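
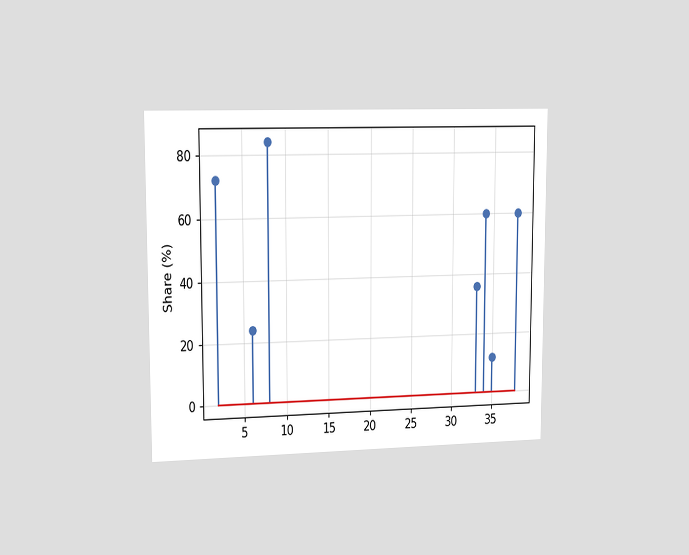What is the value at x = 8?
The chart is viewed slightly from the left. The stem at x=8 reaches 84%.

84%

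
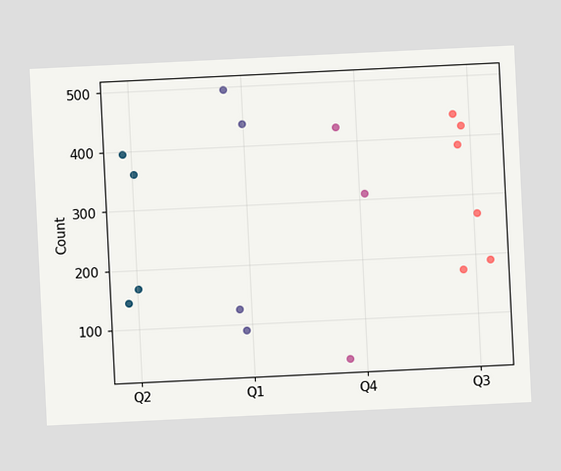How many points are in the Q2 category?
The chart is tilted about 3° counter-clockwise. Counting the markers in the Q2 column gives 4.

4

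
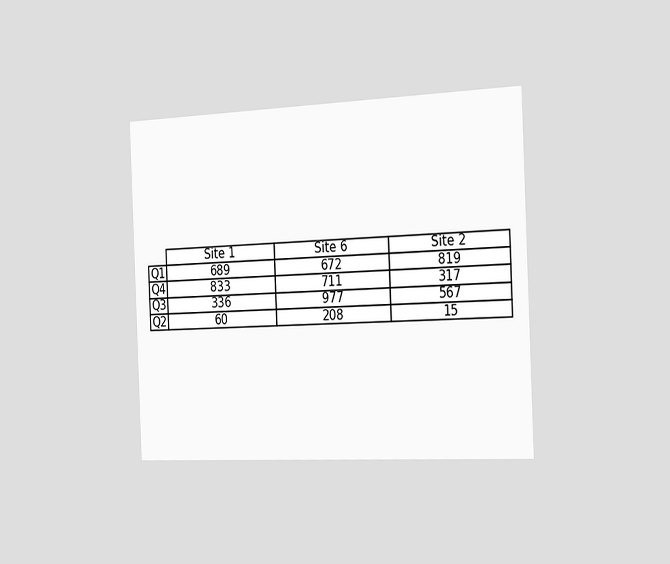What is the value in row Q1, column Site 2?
The chart is tilted about 2° counter-clockwise and viewed slightly from the right. The (Q1, Site 2) cell reads 819.

819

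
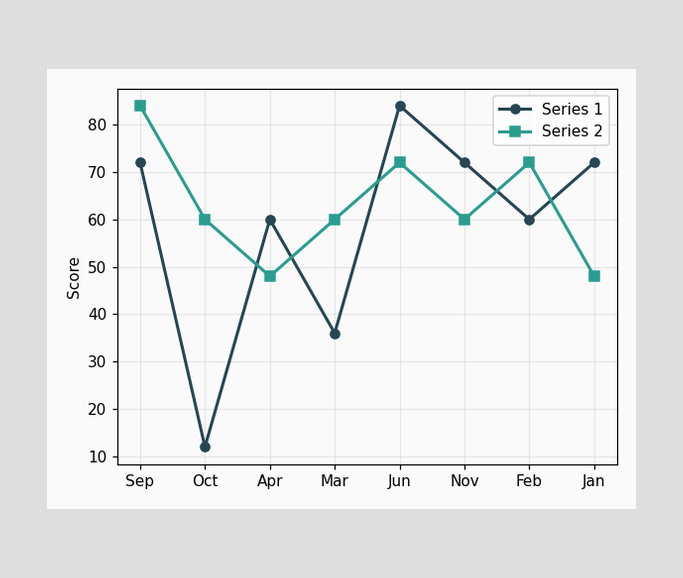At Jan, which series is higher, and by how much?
Series 1, by 24

At Jan, Series 1 sits above the other line by 24.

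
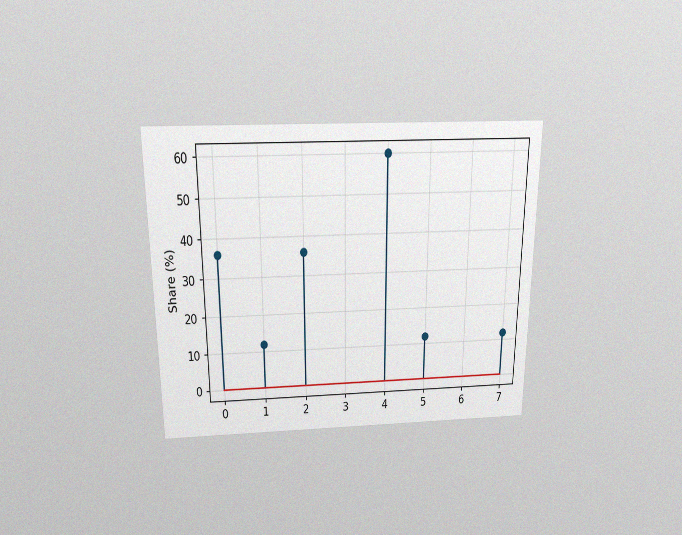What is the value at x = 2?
36%

The chart is viewed slightly from above, with some photo noise. The stem at x=2 reaches 36%.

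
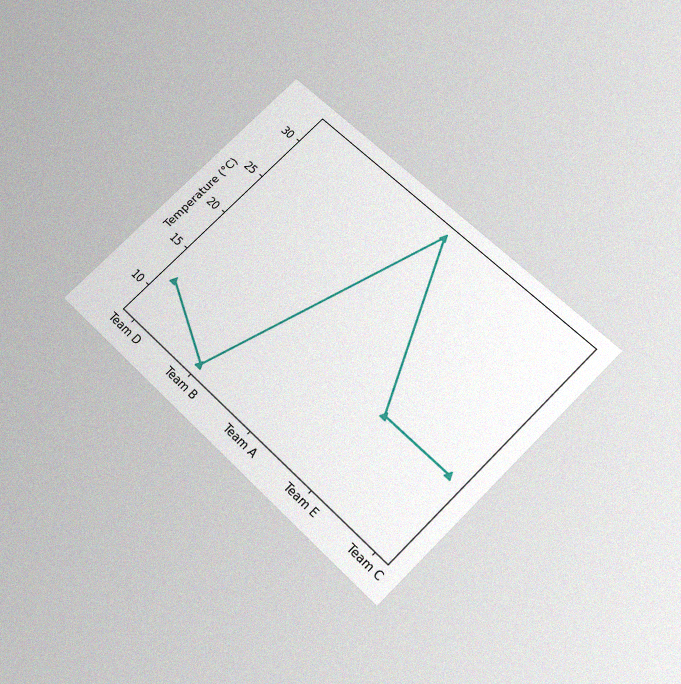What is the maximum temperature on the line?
The chart is tilted about 45° clockwise and viewed slightly from below, with some photo noise. The highest point is at Team A, and reading across to the y-axis gives 32°C.

32°C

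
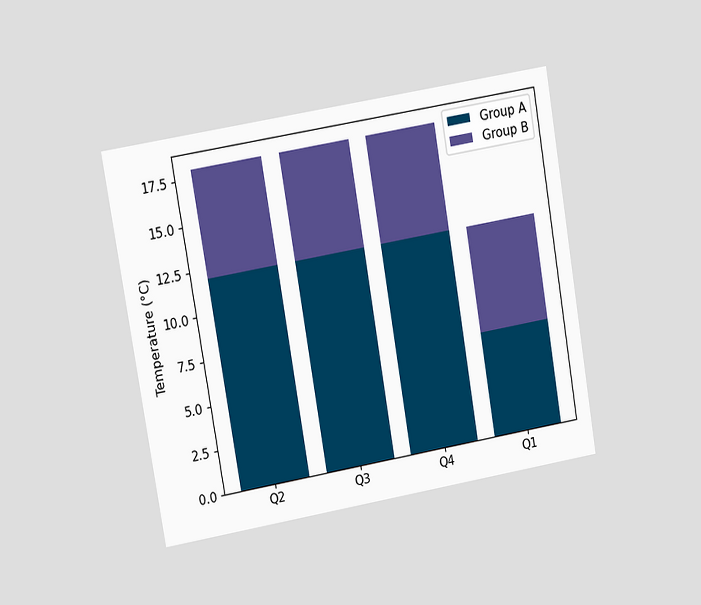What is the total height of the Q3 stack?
18°C

The chart is tilted about 10° counter-clockwise and viewed at a slight angle. The Q3 stack's top reaches 18°C on the y-axis.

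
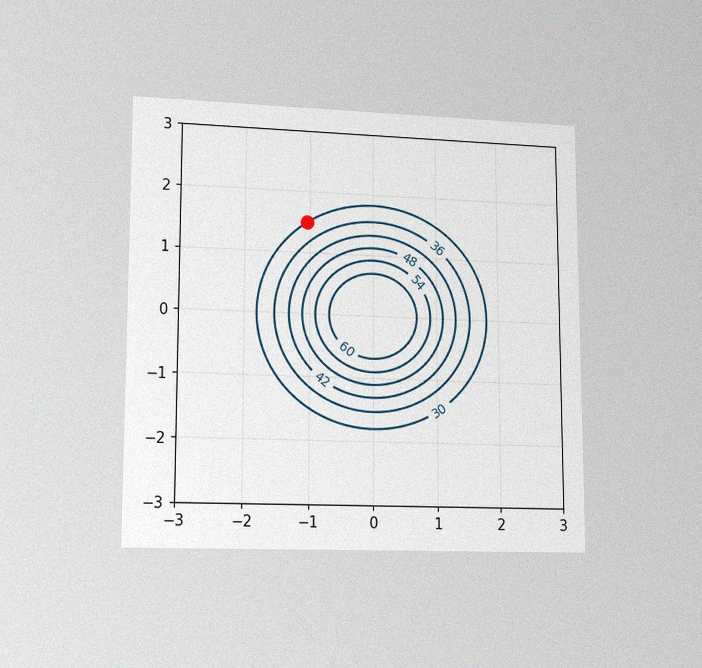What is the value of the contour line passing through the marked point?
The chart is viewed at a slight angle, with some photo noise. The marked point sits on the contour labelled 30.

30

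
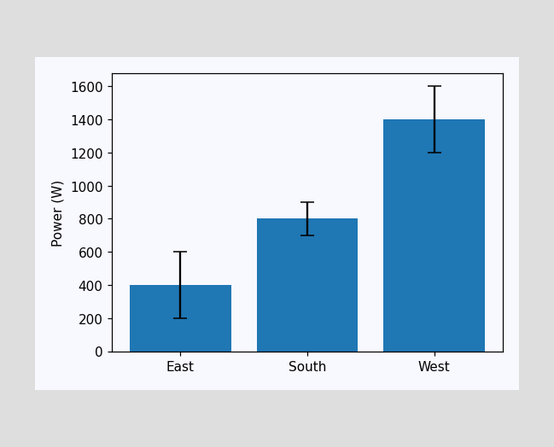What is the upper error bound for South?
900W

The South bar's upper whisker reaches 900W.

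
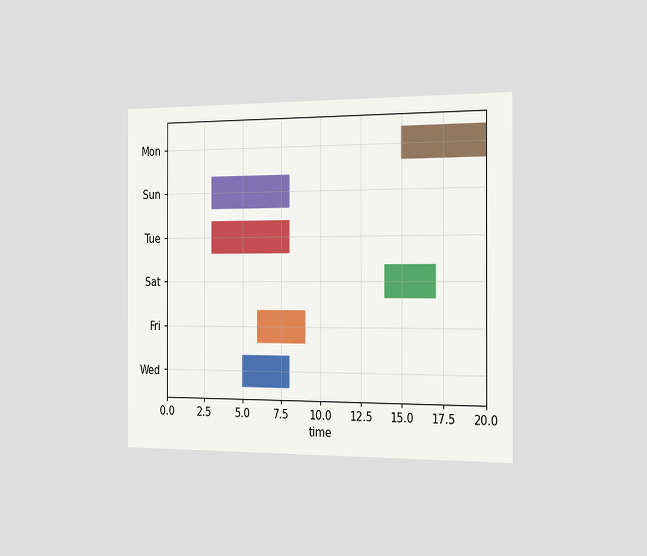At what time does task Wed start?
5

The chart is viewed slightly from the right. The Wed bar begins at t=5.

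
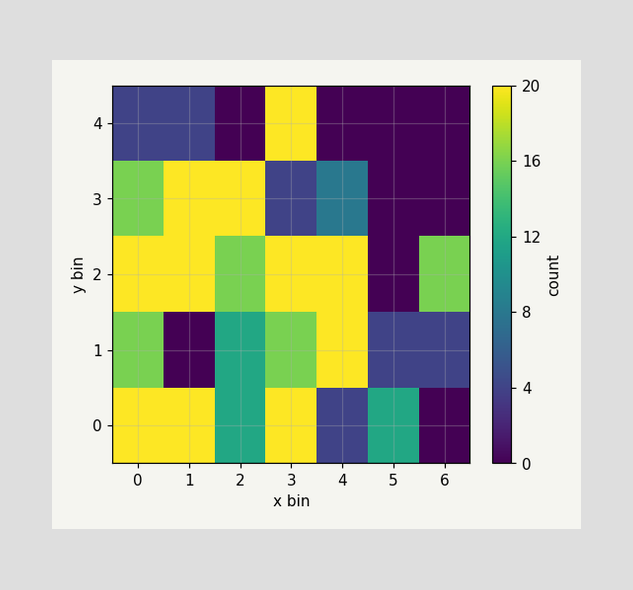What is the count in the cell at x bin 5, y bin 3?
Matching the cell (5, 3) against the colorbar gives 0.

0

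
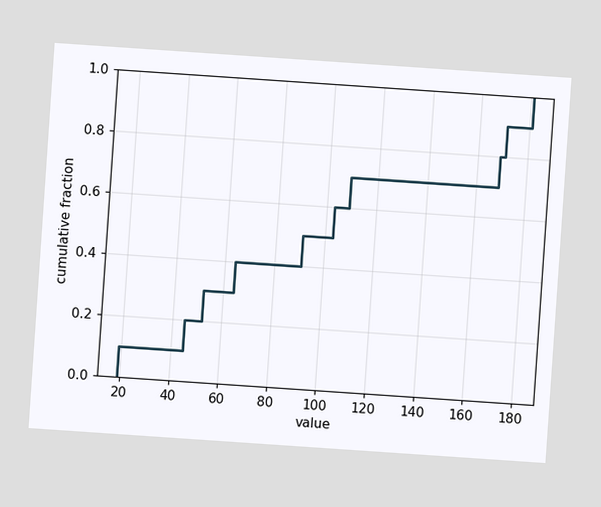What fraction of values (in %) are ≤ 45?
20%

The chart is tilted about 4° clockwise. At x=45 the ECDF step is at 20%.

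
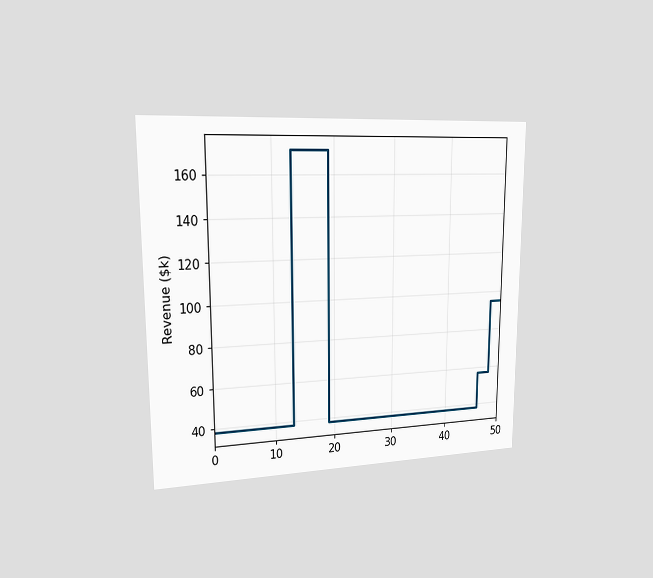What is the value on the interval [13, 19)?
$171k

The chart is viewed slightly from the left. On [13, 19) the step sits at $171k.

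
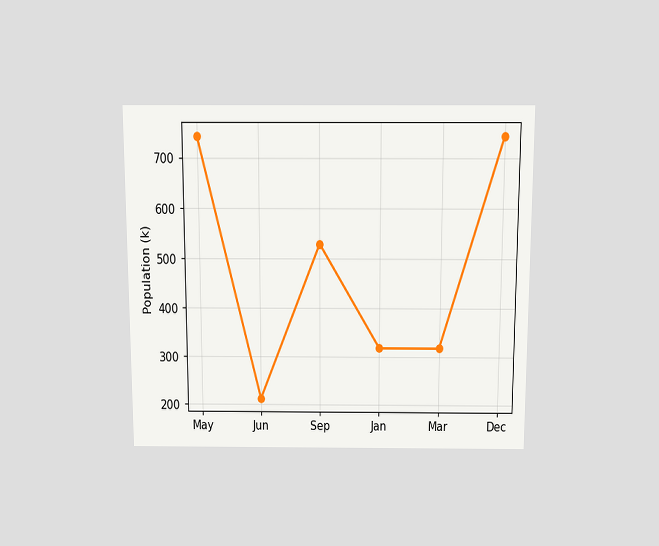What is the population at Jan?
The chart is viewed slightly from above. At Jan, the line is at 318k.

318k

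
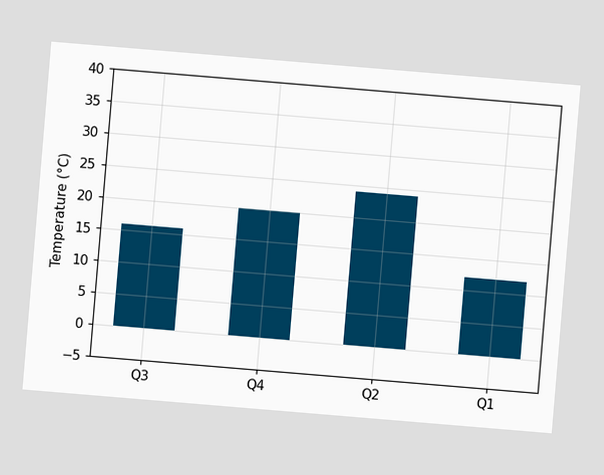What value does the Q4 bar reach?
The chart is tilted about 5° clockwise. Reading along the chart's y-axis, the Q4 bar reaches 20°C.

20°C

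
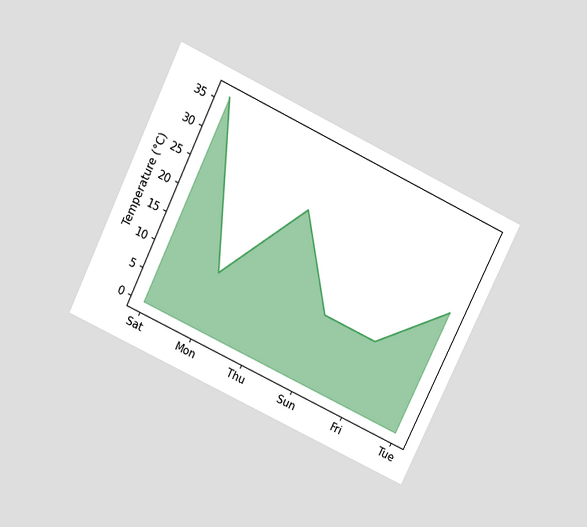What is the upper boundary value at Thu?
26°C

The chart is tilted about 26° clockwise and viewed slightly from above. At Thu the upper boundary is at 26°C.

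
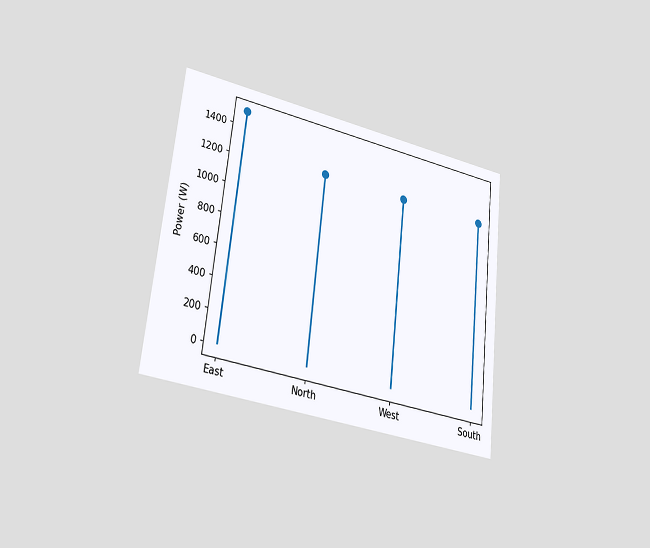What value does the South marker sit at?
The chart is tilted about 6° clockwise and viewed at a slight angle. The South marker sits at 1250W.

1250W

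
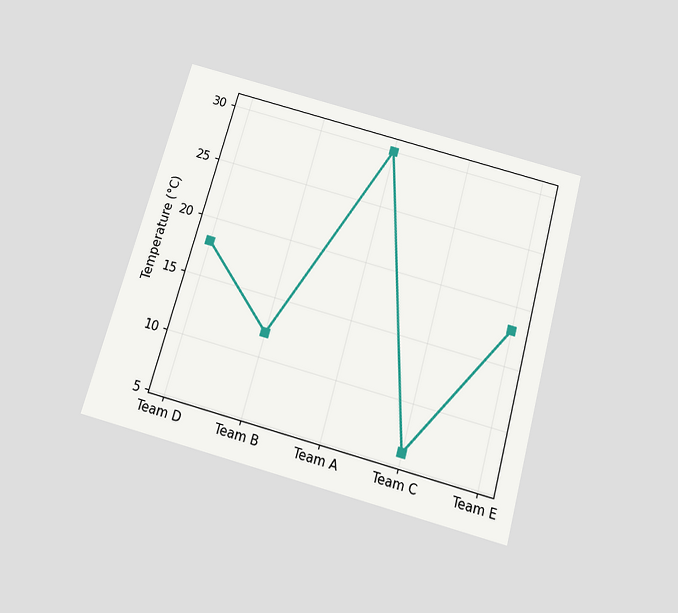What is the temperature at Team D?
18°C

The chart is tilted about 15° clockwise and viewed slightly from below. At Team D, the line is at 18°C.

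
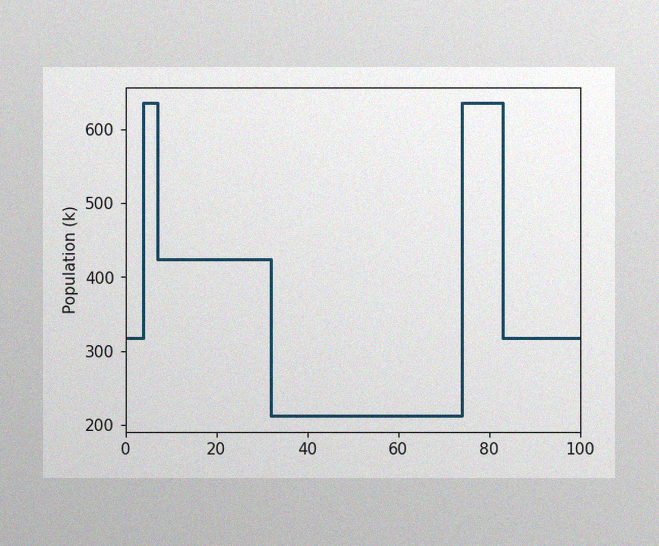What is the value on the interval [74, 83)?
The image has some photo noise and uneven lighting. On [74, 83) the step sits at 636k.

636k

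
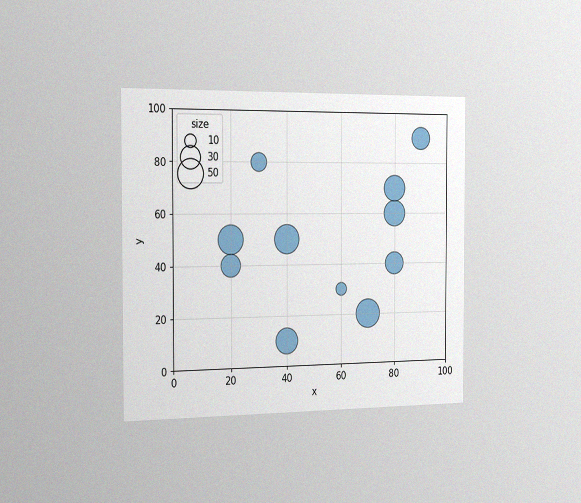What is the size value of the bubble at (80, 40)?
30

The chart is viewed slightly from the left, with some photo noise. Matching the bubble at (80, 40) against the size legend gives 30.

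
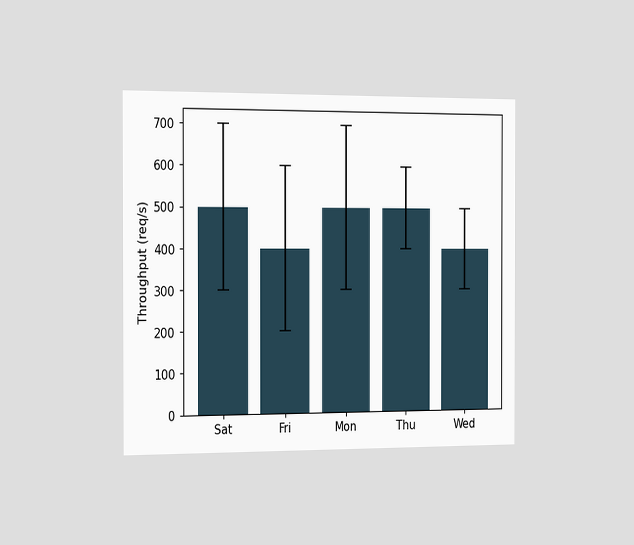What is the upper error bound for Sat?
700req/s

The chart is viewed slightly from the left. The Sat bar's upper whisker reaches 700req/s.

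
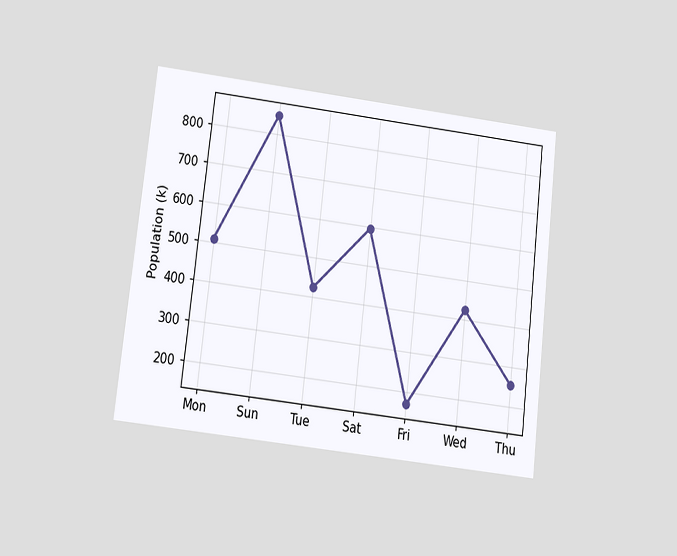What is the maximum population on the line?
850k

The chart is tilted about 7° clockwise and viewed at a slight angle. The highest point is at Sun, and reading across to the y-axis gives 850k.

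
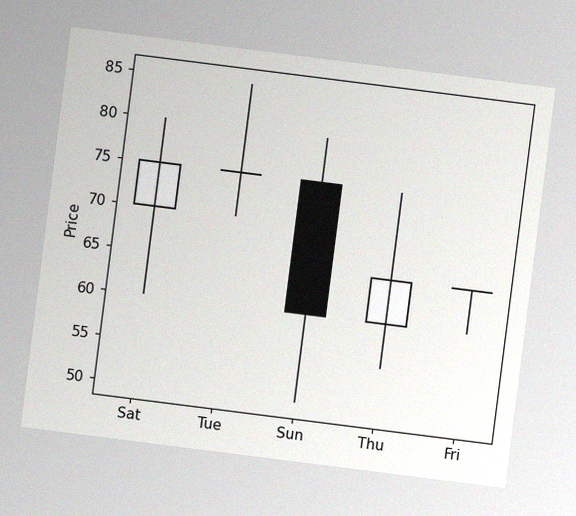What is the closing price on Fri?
65

The chart is tilted about 7° clockwise, with some photo noise. The Fri candle closes at 65.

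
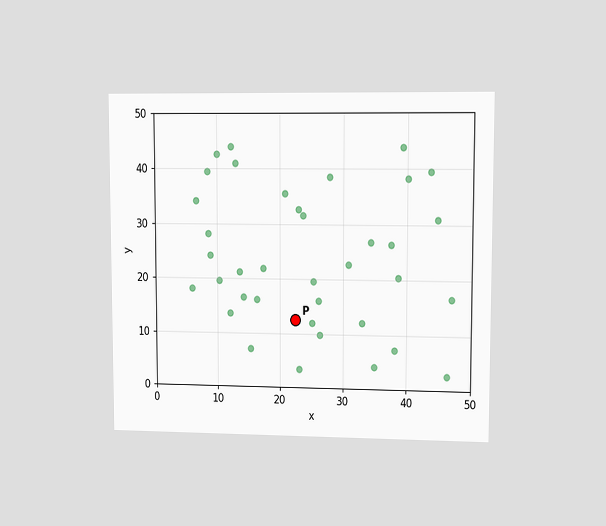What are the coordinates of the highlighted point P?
(22.5, 12.5)

The chart is viewed at a slight angle. Following the gridlines from P to each axis, P sits at (22.5, 12.5).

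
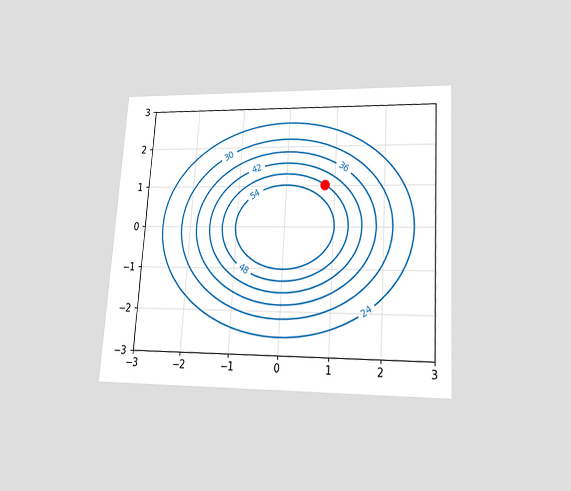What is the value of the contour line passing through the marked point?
The chart is tilted about 4° clockwise and viewed slightly from below. The marked point sits on the contour labelled 48.

48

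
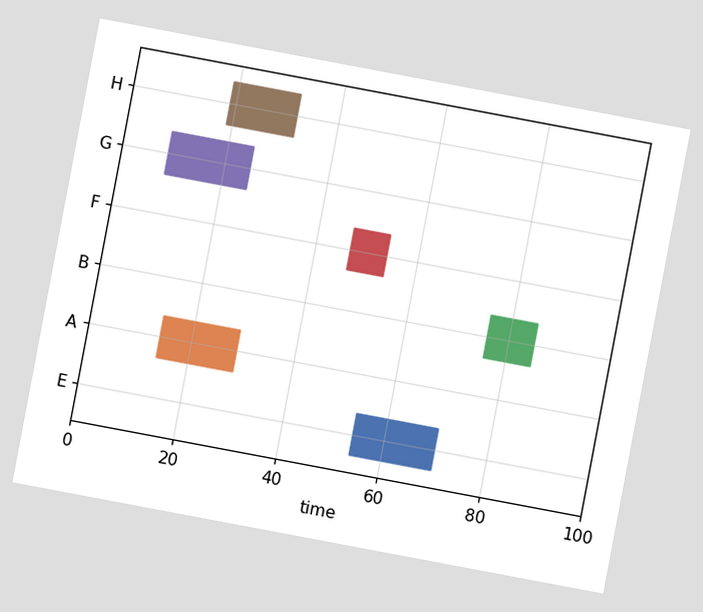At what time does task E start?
54

The chart is tilted about 11° clockwise. The E bar begins at t=54.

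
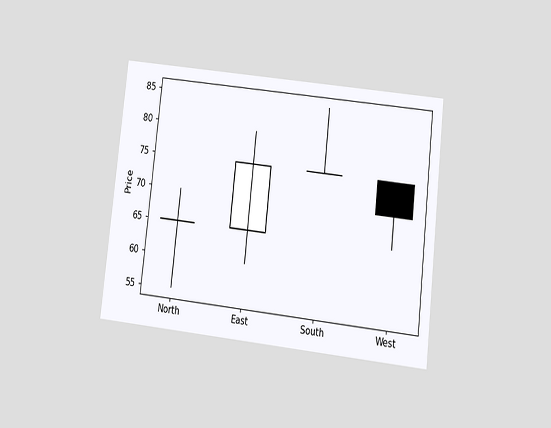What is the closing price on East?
The chart is tilted about 6° clockwise and viewed at a slight angle. The East candle closes at 75.

75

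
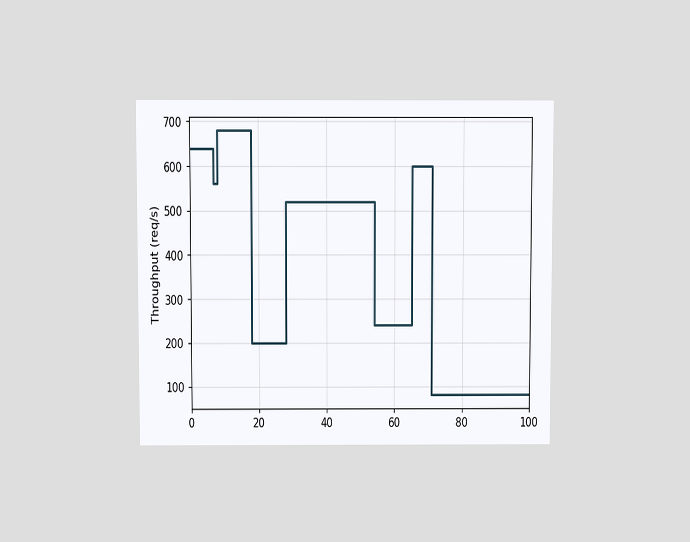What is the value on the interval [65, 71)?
600req/s

The chart is viewed slightly from above. On [65, 71) the step sits at 600req/s.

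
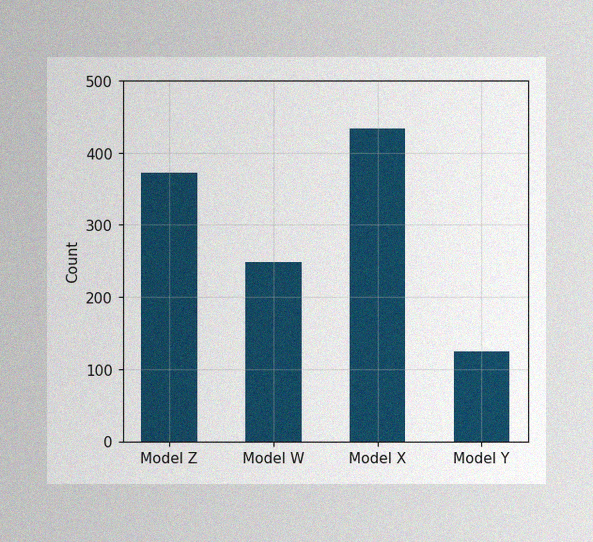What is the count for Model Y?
The image has some photo noise and uneven lighting. Reading along the chart's y-axis, the Model Y bar reaches 124.

124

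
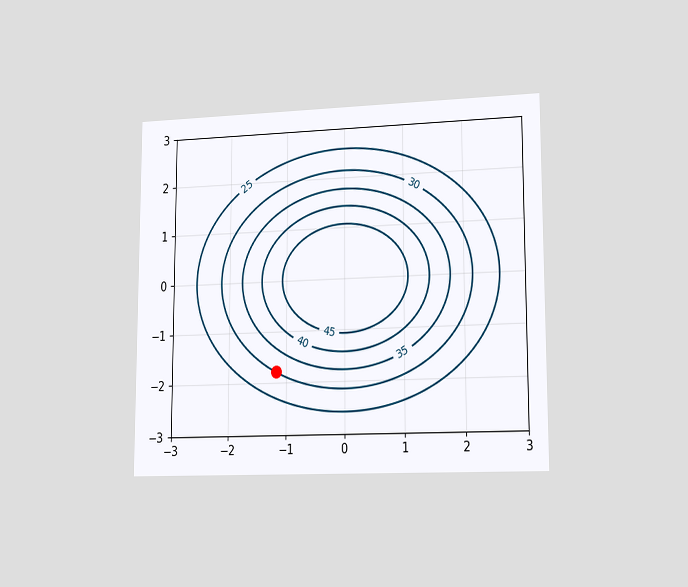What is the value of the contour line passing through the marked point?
30

The chart is viewed slightly from the right. The marked point sits on the contour labelled 30.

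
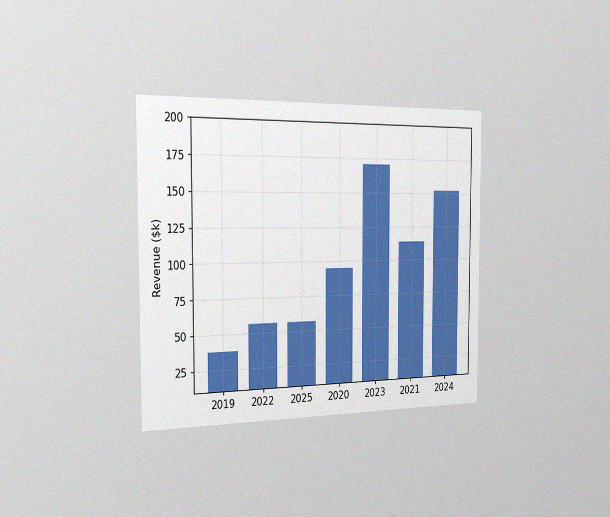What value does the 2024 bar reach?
The chart is viewed slightly from the left, with some photo noise. Reading along the chart's y-axis, the 2024 bar reaches $152k.

$152k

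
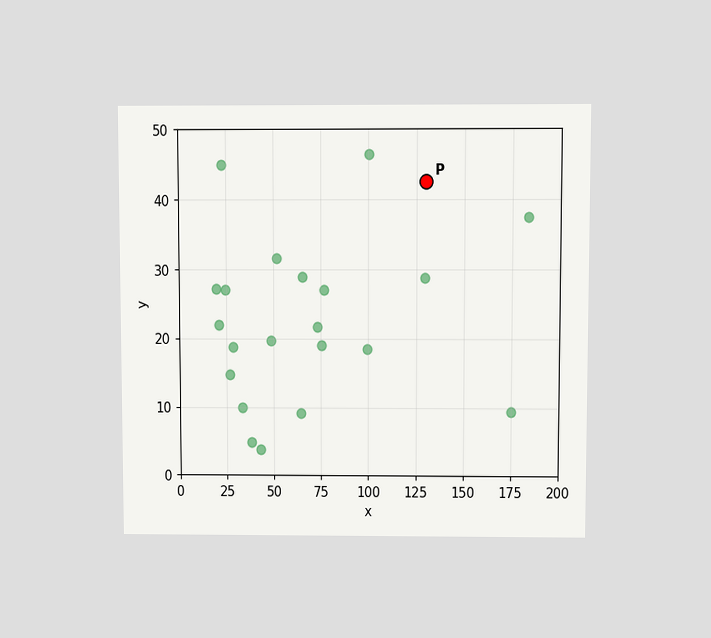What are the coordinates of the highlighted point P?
(130, 42.5)

The chart is viewed at a slight angle. Following the gridlines from P to each axis, P sits at (130, 42.5).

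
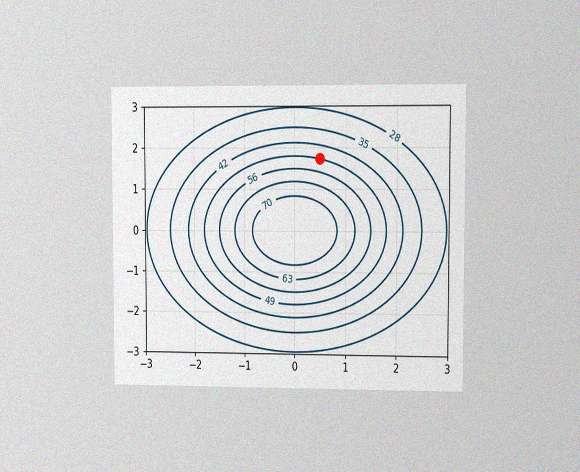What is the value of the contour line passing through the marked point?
The chart is viewed at a slight angle, with some photo noise. The marked point sits on the contour labelled 49.

49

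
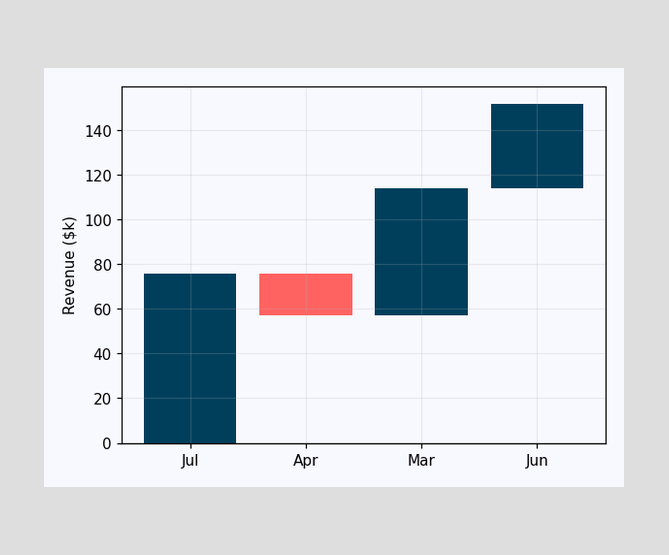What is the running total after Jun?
$152k

After Jun the running total reaches $152k.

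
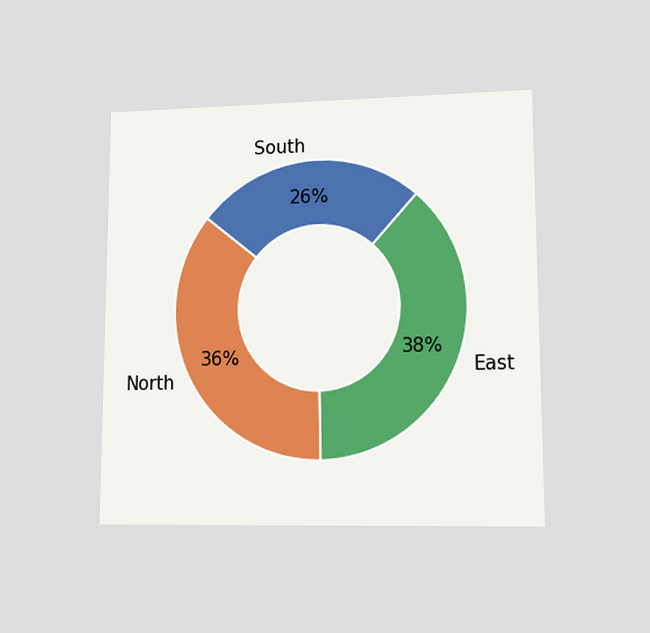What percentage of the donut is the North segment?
36%

The chart is viewed at a slight angle. The North segment takes up 36% of the ring.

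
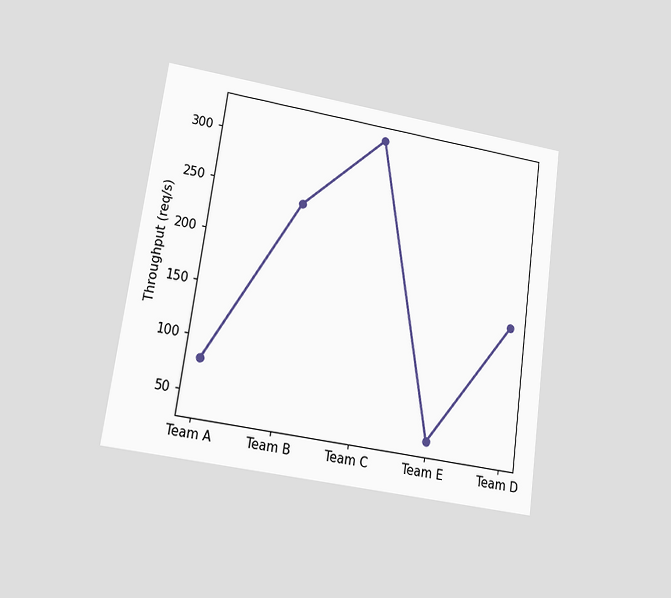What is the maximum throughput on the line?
The chart is tilted about 8° clockwise and viewed at a slight angle. The highest point is at Team C, and reading across to the y-axis gives 320req/s.

320req/s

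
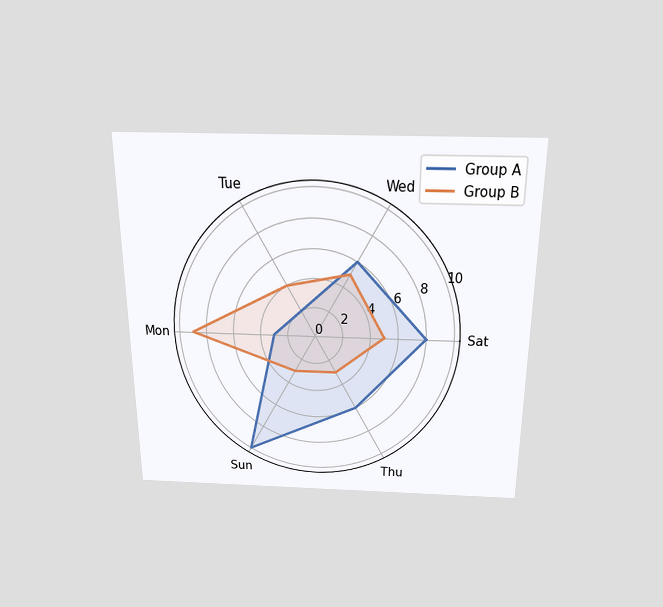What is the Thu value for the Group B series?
The chart is viewed slightly from above. On the Thu axis, Group B reaches 3.

3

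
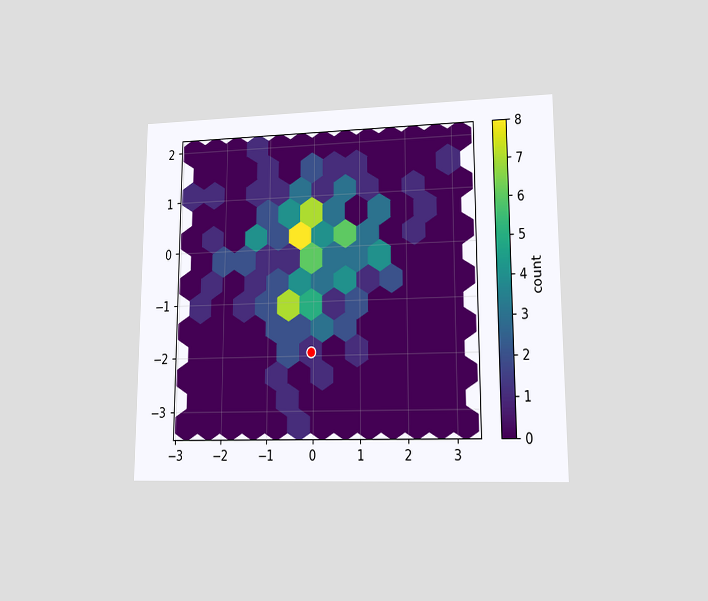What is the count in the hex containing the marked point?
The chart is viewed at a slight angle. The marked hex reads 1 on the colorbar.

1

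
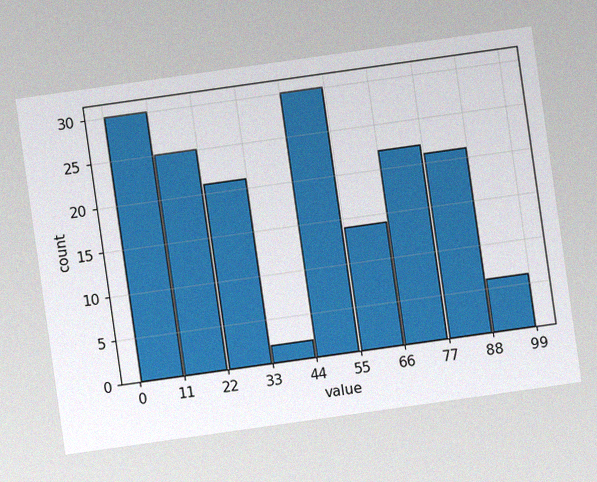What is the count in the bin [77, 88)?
The chart is tilted about 8° counter-clockwise, with some photo noise. The [77, 88) bin has height 21.

21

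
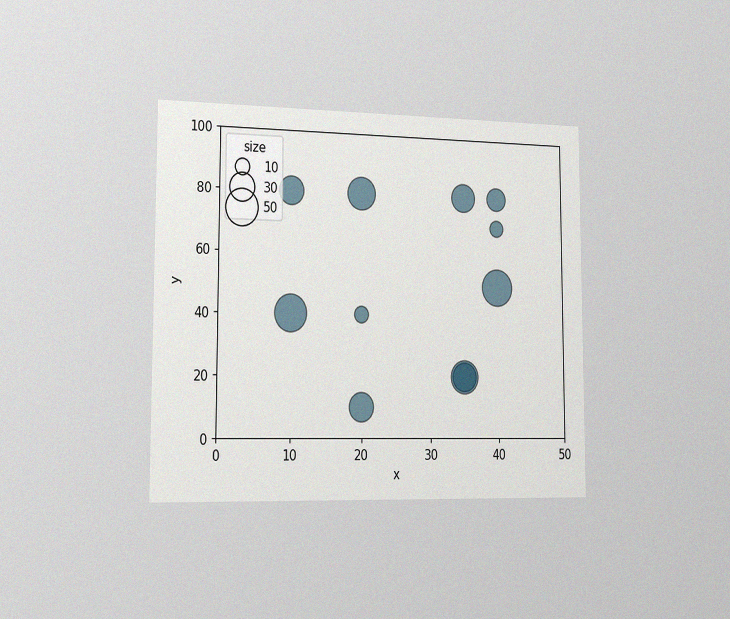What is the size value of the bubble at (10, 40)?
The chart is viewed slightly from the left, with some photo noise. Matching the bubble at (10, 40) against the size legend gives 50.

50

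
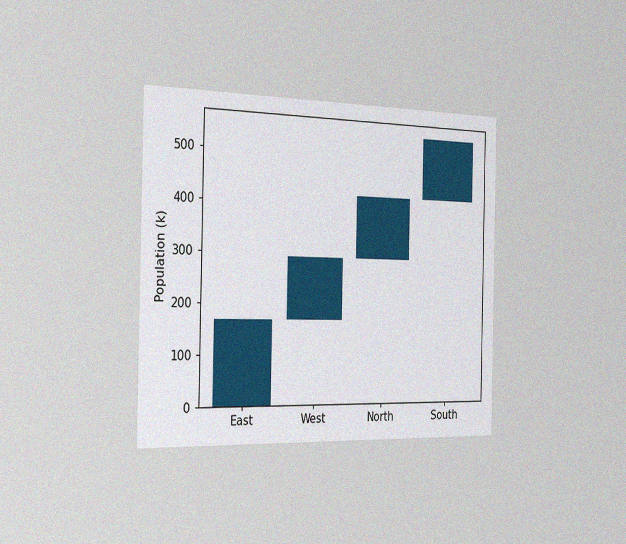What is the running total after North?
420k

The chart is viewed slightly from the left, with some photo noise. After North the running total reaches 420k.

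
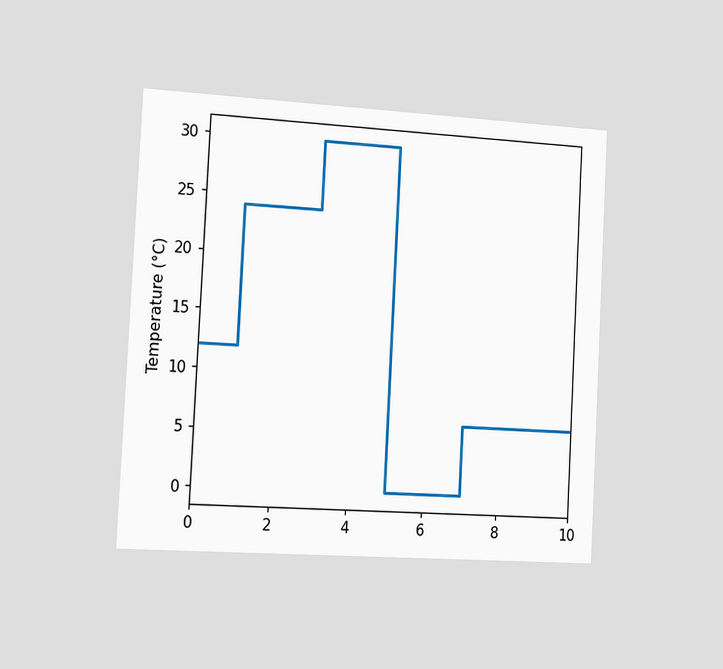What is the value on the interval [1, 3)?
The chart is tilted about 3° clockwise and viewed slightly from the left. On [1, 3) the step sits at 24°C.

24°C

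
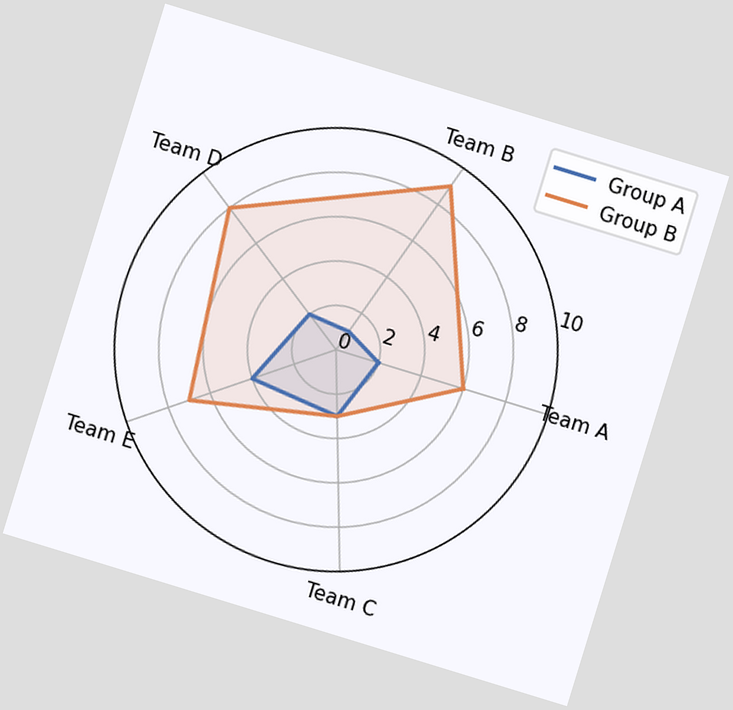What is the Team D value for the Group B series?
8

The chart is tilted about 17° clockwise. On the Team D axis, Group B reaches 8.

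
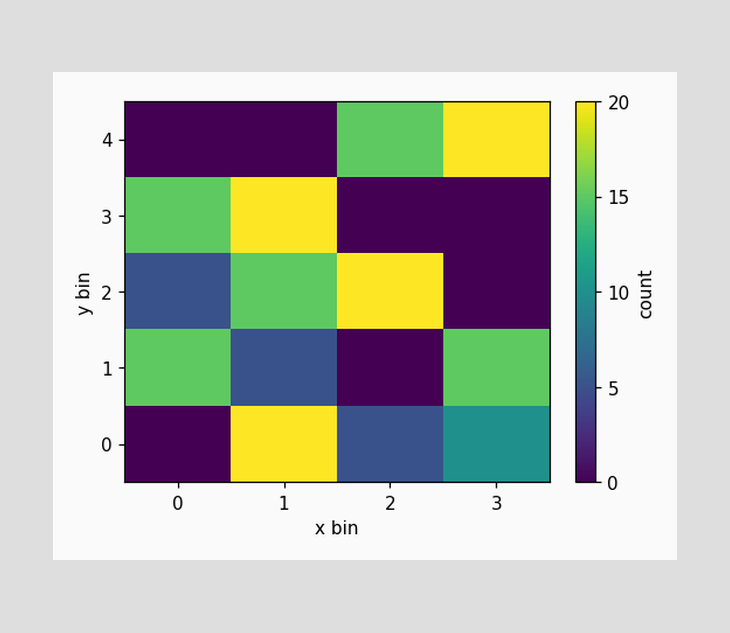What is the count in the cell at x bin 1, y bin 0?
Matching the cell (1, 0) against the colorbar gives 20.

20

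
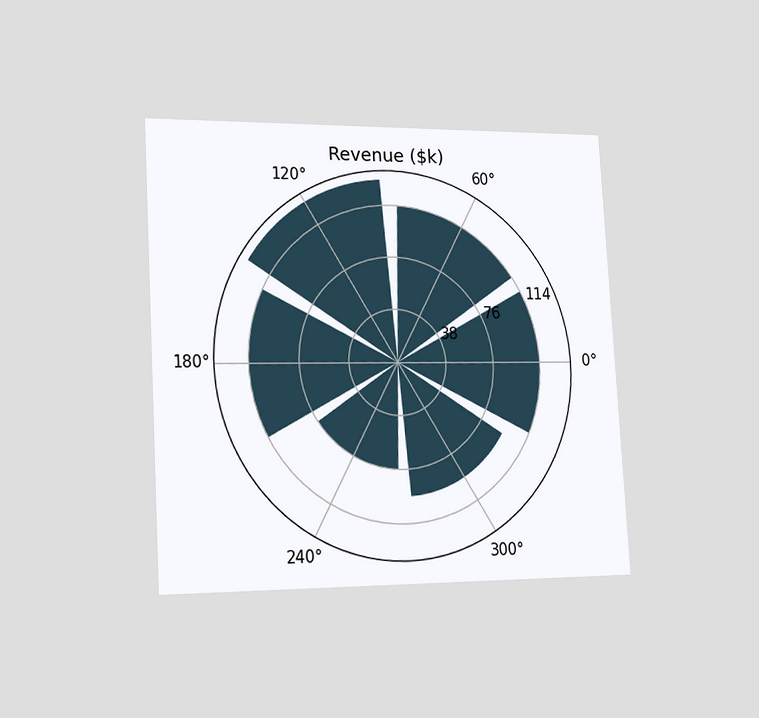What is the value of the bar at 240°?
$76k

The chart is tilted about 3° counter-clockwise and viewed slightly from the left. The bar at 240° reaches $76k on the radial axis.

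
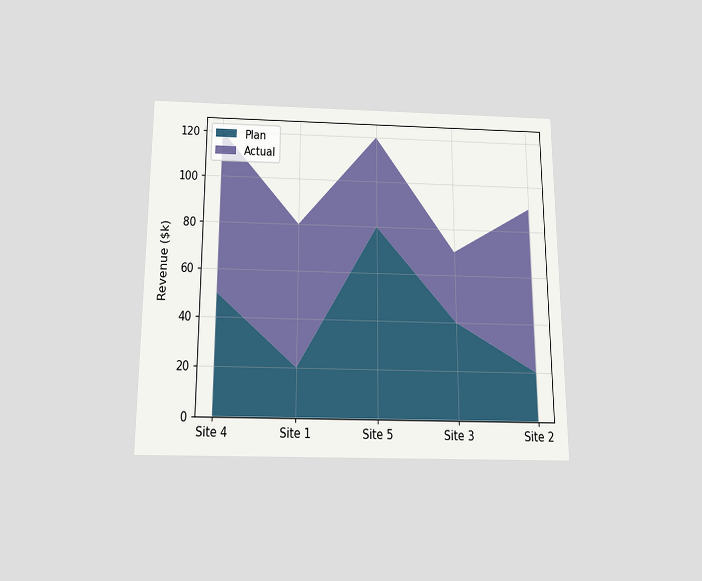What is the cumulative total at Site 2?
$90k

The chart is viewed slightly from below. The stacked total at Site 2 reaches $90k.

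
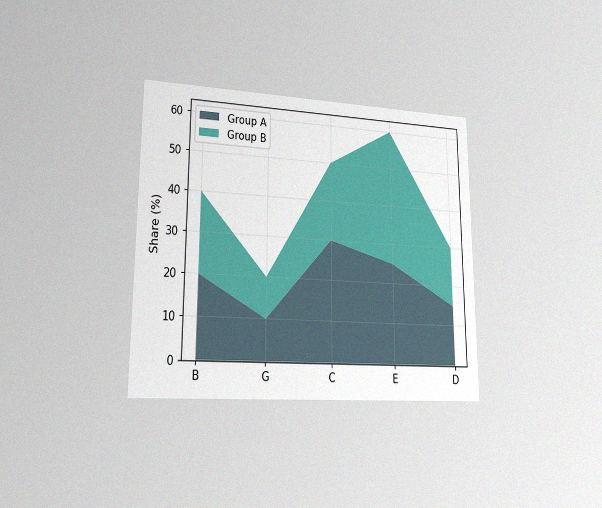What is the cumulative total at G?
20%

The chart is viewed at a slight angle, with some photo noise. The stacked total at G reaches 20%.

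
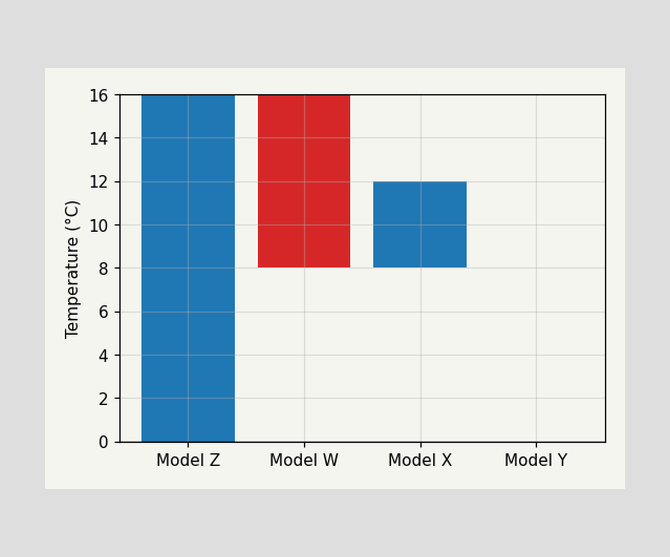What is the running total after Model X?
12°C

After Model X the running total reaches 12°C.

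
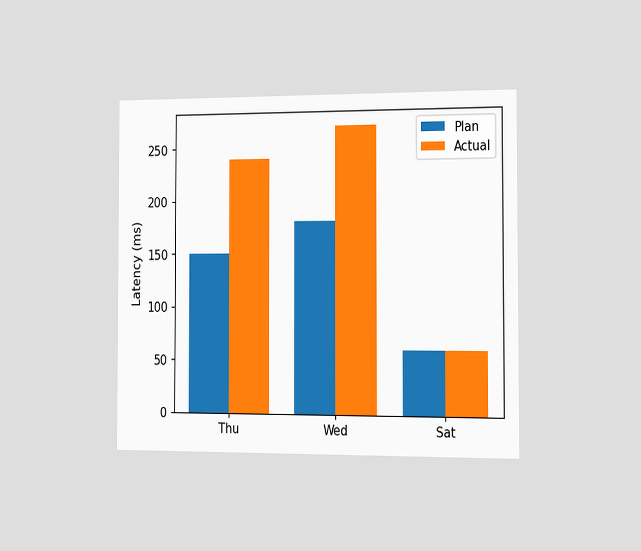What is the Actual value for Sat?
60ms

The chart is viewed slightly from the right. The Actual bar at Sat reaches 60ms on the y-axis.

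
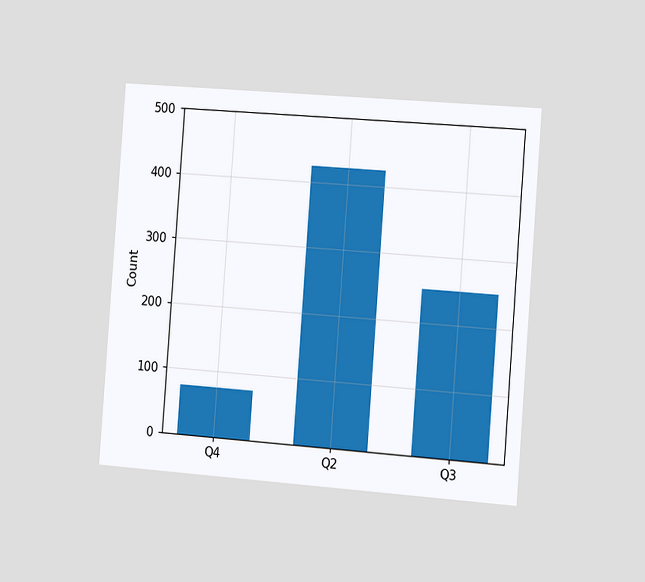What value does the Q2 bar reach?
425

The chart is tilted about 4° clockwise and viewed slightly from the right. Reading along the chart's y-axis, the Q2 bar reaches 425.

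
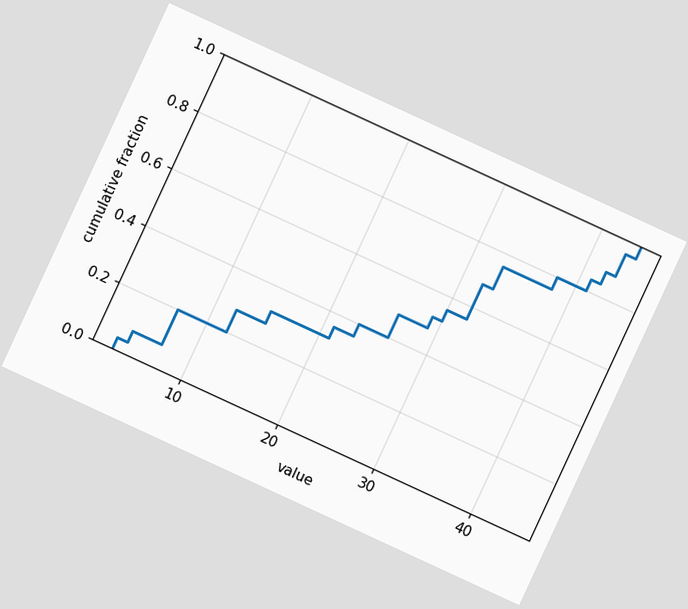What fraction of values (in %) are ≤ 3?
4%

The chart is tilted about 25° clockwise. At x=3 the ECDF step is at 4%.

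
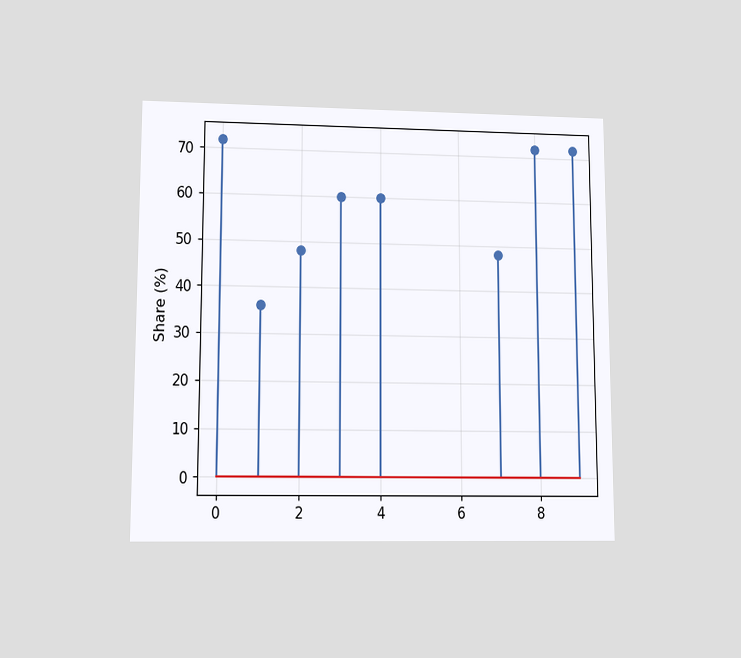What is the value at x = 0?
The chart is viewed at a slight angle. The stem at x=0 reaches 72%.

72%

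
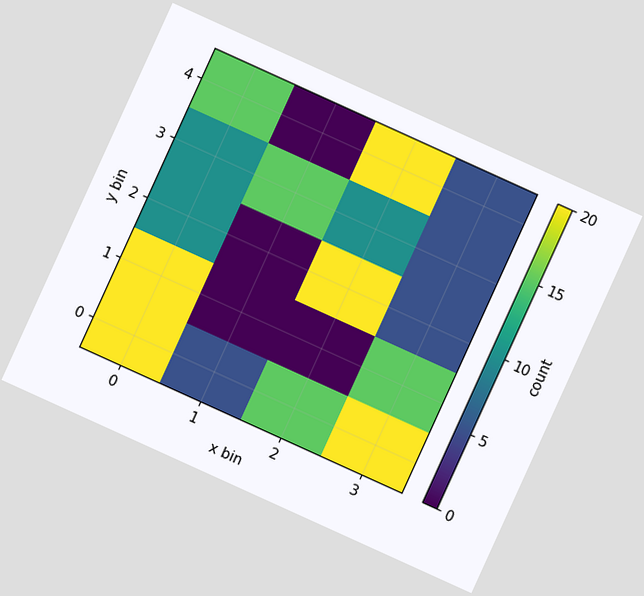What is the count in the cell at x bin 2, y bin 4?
20

The chart is tilted about 24° clockwise. Matching the cell (2, 4) against the colorbar gives 20.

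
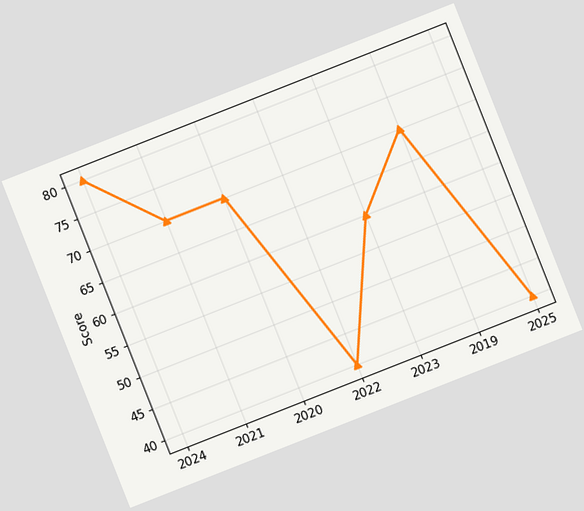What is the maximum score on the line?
80

The chart is tilted about 22° counter-clockwise. The highest point is at 2024, and reading across to the y-axis gives 80.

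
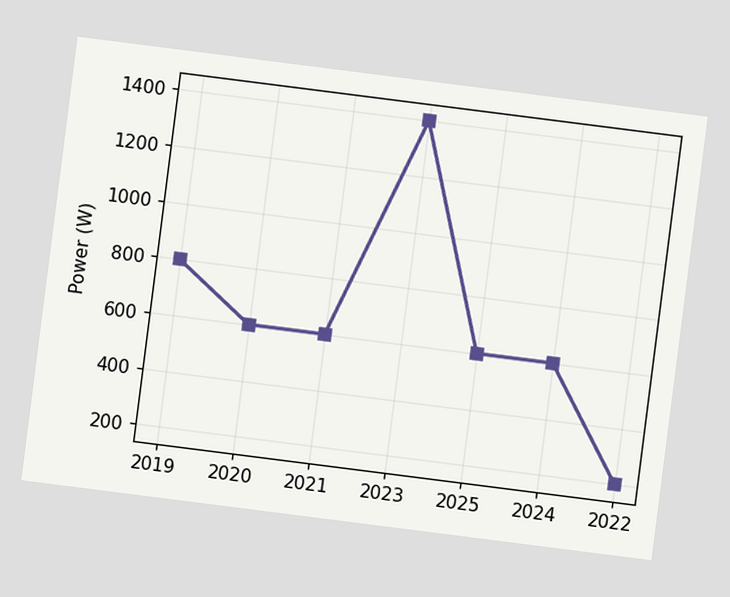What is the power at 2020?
The chart is tilted about 7° clockwise. At 2020, the line is at 600W.

600W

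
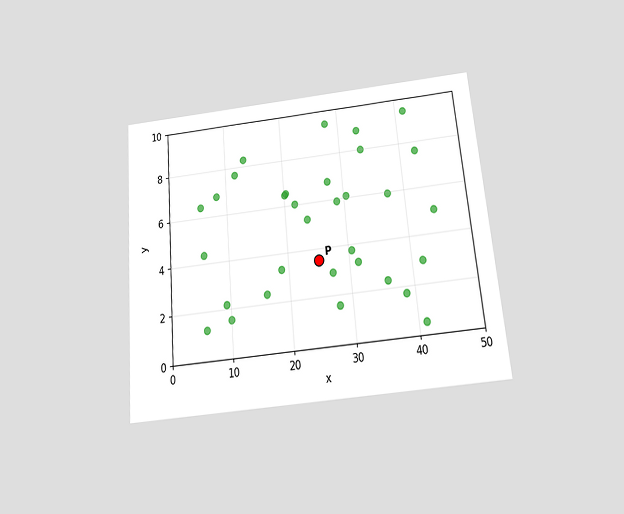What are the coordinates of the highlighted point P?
(25, 3.5)

The chart is tilted about 5° counter-clockwise and viewed slightly from below. Following the gridlines from P to each axis, P sits at (25, 3.5).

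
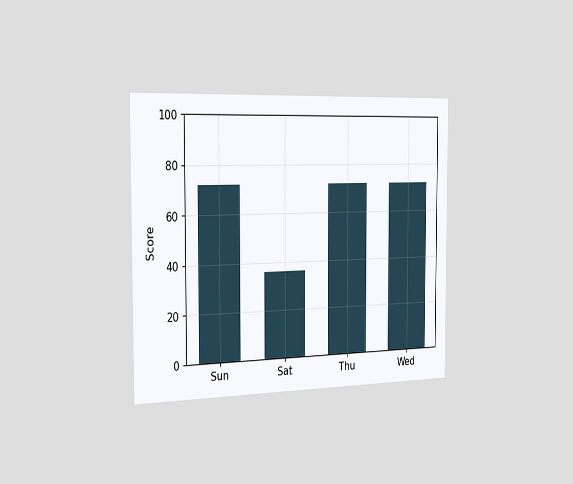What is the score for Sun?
The chart is viewed slightly from the left. Reading along the chart's y-axis, the Sun bar reaches 72.

72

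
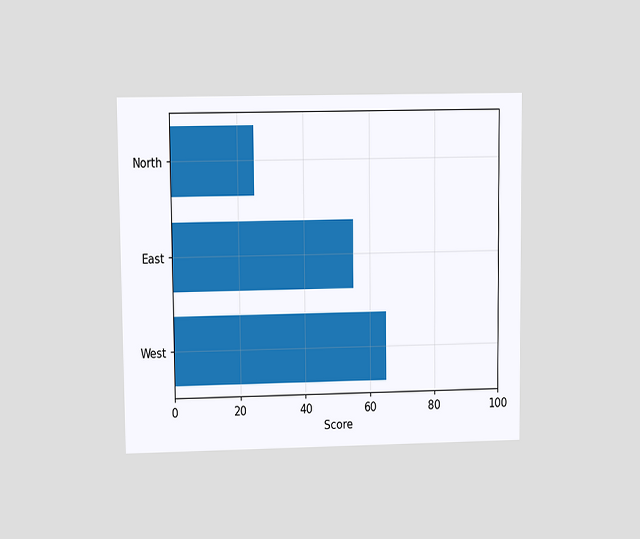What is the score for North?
The chart is viewed at a slight angle. Reading along the chart's x-axis, the North bar reaches 25.

25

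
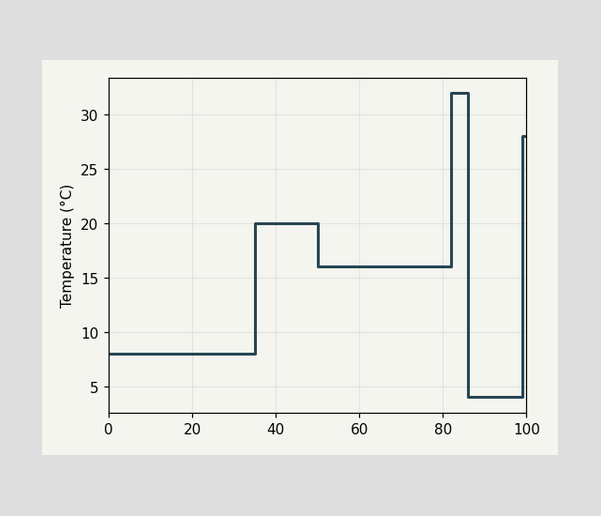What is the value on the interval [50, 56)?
On [50, 56) the step sits at 16°C.

16°C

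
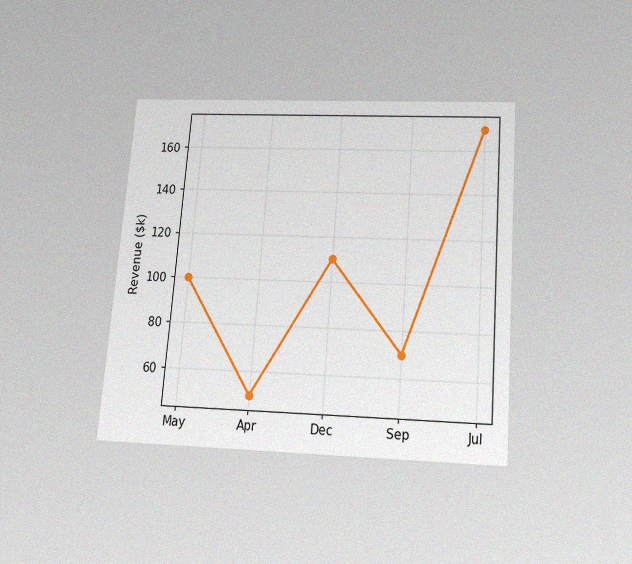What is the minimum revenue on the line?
$50k

The chart is tilted about 5° clockwise and viewed slightly from below, with some photo noise. The lowest point is at Apr, and reading across to the y-axis gives $50k.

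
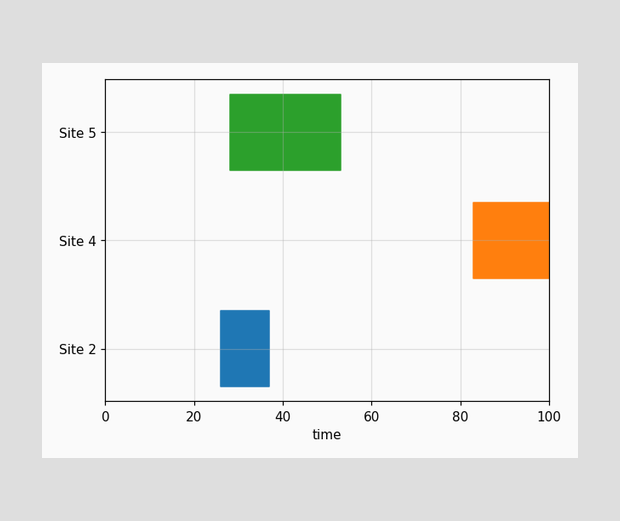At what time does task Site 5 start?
28

The Site 5 bar begins at t=28.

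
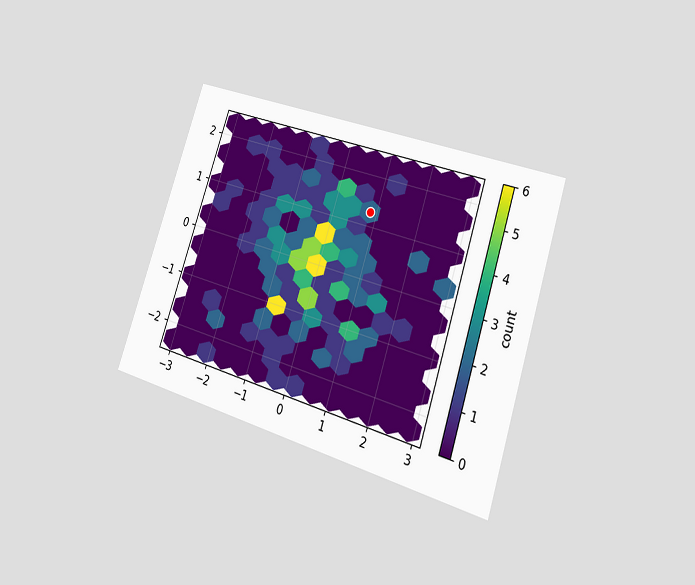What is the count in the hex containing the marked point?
2

The chart is tilted about 18° clockwise and viewed at a slight angle. The marked hex reads 2 on the colorbar.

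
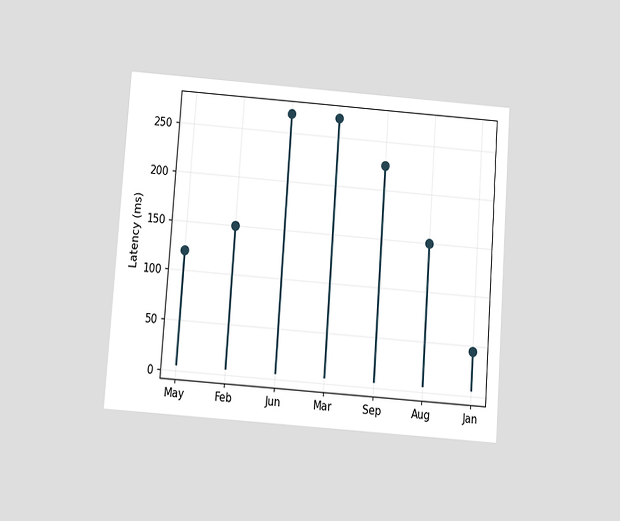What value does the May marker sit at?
The chart is tilted about 4° clockwise and viewed slightly from below. The May marker sits at 120ms.

120ms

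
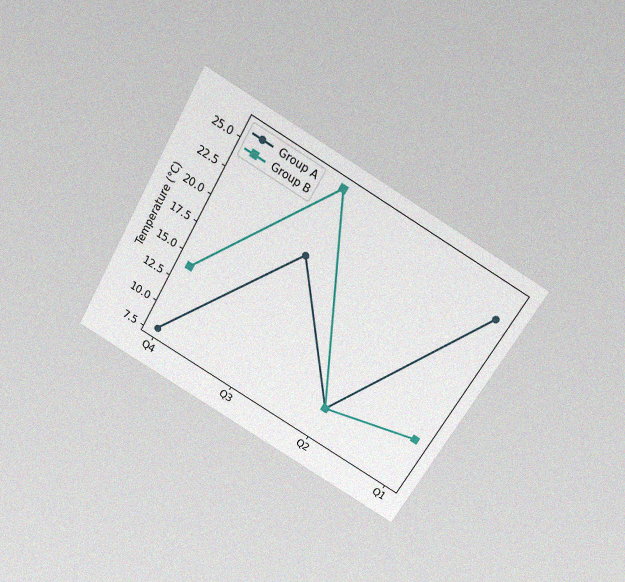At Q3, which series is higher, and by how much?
Group B, by 6°C

The chart is tilted about 30° clockwise and viewed slightly from above, with some photo noise. At Q3, Group B sits above the other line by 6°C.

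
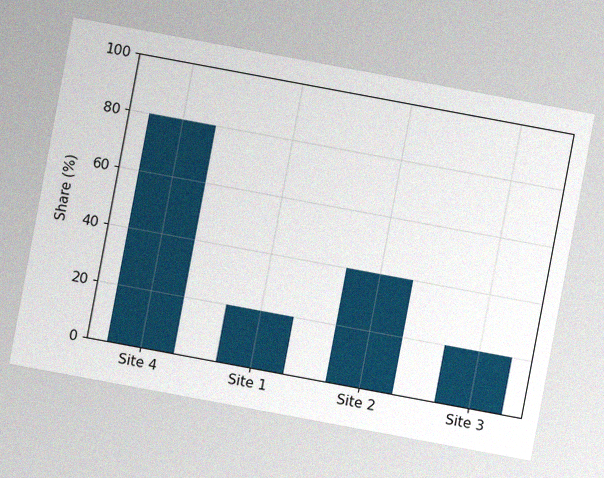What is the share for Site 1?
20%

The chart is tilted about 11° clockwise, with some photo noise. Reading along the chart's y-axis, the Site 1 bar reaches 20%.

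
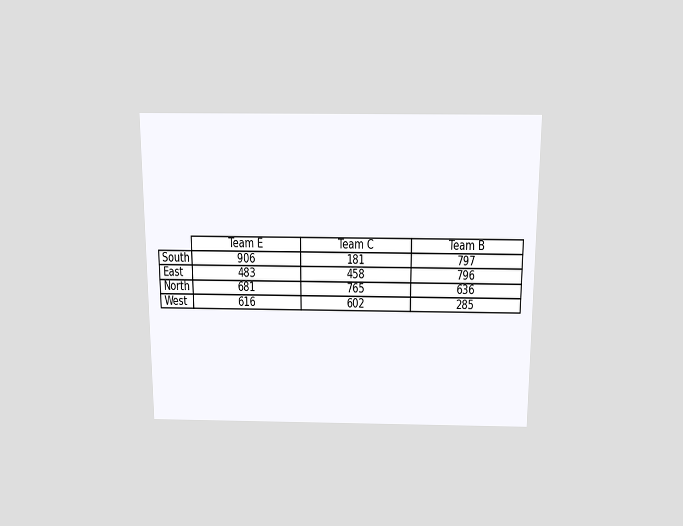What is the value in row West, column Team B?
The chart is viewed slightly from above. The (West, Team B) cell reads 285.

285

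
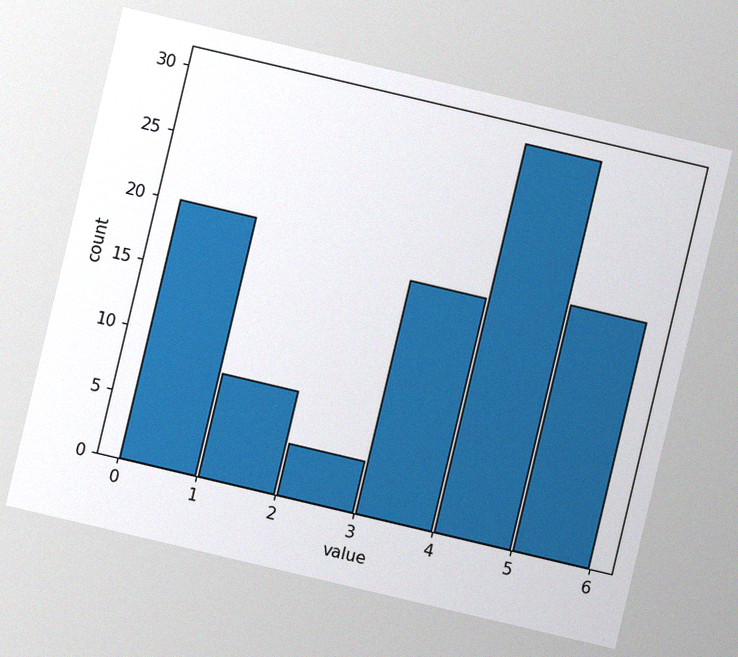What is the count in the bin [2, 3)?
The chart is tilted about 13° clockwise, with some photo noise. The [2, 3) bin has height 4.

4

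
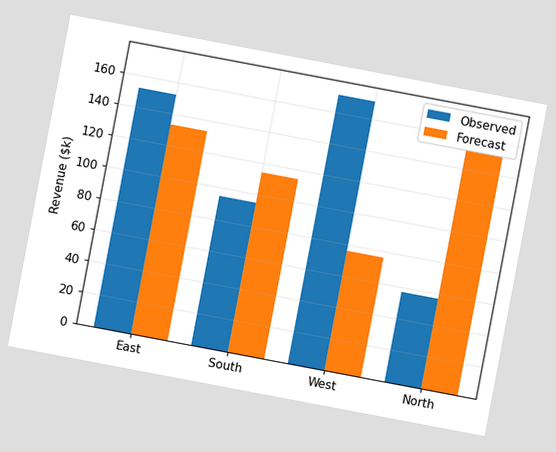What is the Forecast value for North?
$152k

The chart is tilted about 11° clockwise. The Forecast bar at North reaches $152k on the y-axis.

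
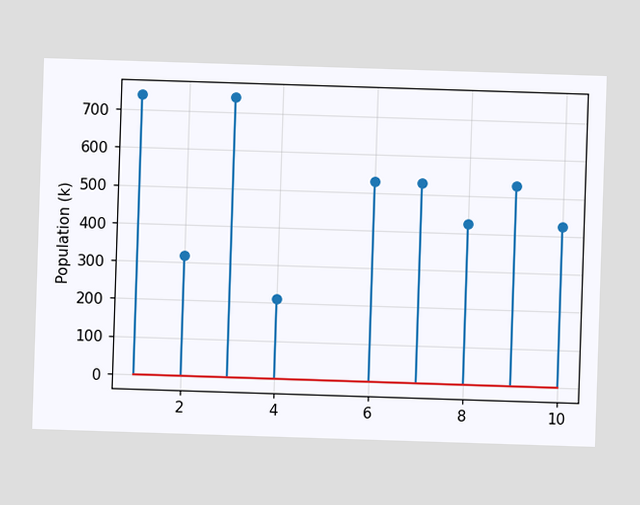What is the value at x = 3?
742k

The stem at x=3 reaches 742k.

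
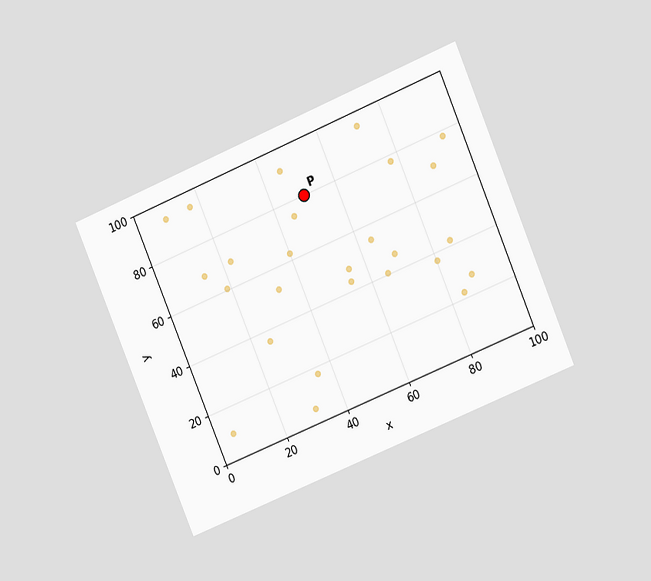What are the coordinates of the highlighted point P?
The chart is tilted about 23° counter-clockwise and viewed at a slight angle. Following the gridlines from P to each axis, P sits at (50, 80).

(50, 80)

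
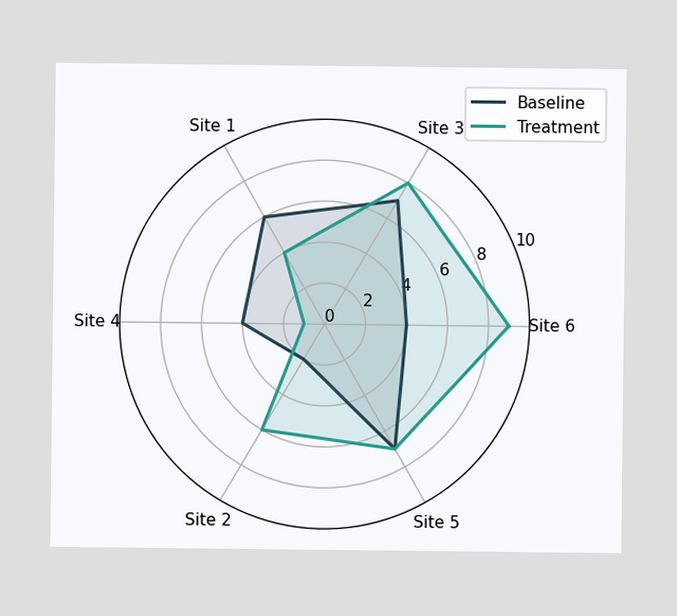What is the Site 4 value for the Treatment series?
On the Site 4 axis, Treatment reaches 1.

1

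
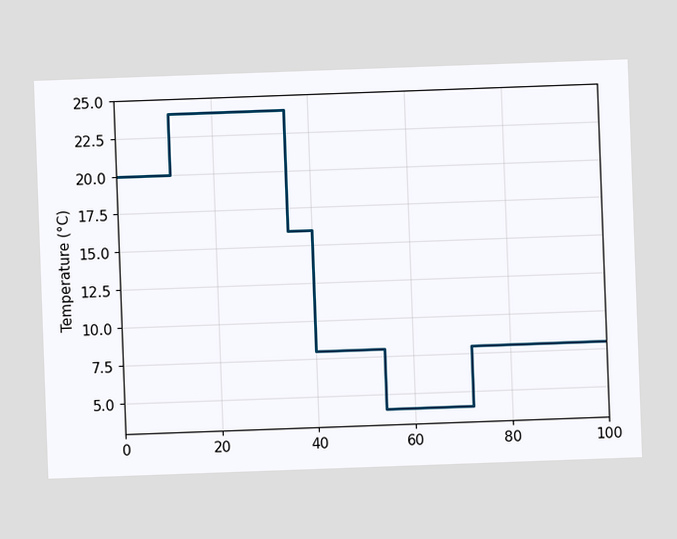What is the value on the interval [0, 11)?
The chart is tilted about 2° counter-clockwise. On [0, 11) the step sits at 20°C.

20°C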